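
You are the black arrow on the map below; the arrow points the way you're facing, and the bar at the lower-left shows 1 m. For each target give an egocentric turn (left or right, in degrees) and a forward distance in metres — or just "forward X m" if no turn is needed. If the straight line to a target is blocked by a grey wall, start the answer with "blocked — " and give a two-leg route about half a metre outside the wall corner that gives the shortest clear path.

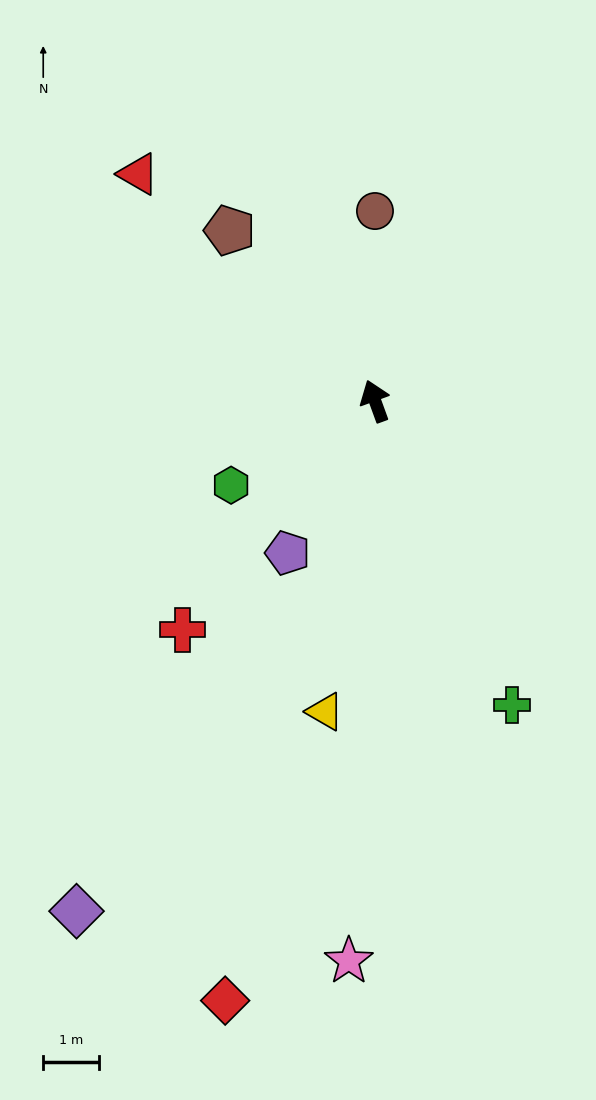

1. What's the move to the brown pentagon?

turn left 20°, forward 4.1 m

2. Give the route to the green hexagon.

turn left 100°, forward 3.0 m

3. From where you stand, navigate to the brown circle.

turn right 20°, forward 3.4 m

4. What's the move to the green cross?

turn right 176°, forward 6.0 m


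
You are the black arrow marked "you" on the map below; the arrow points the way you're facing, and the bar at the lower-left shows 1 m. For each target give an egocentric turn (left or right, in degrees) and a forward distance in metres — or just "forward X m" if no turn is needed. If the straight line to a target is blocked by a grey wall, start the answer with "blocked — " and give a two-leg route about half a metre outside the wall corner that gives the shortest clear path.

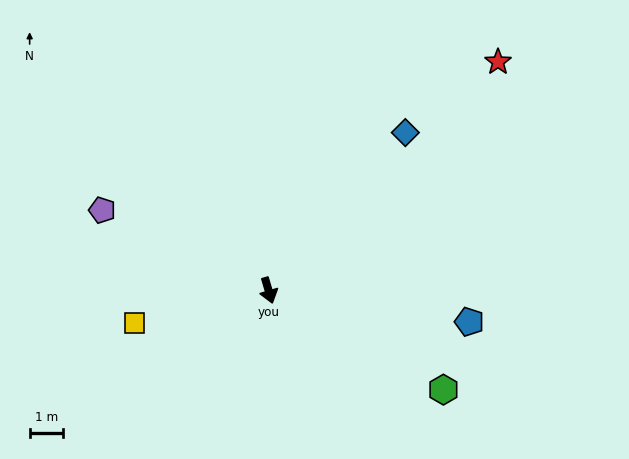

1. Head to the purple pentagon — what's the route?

turn right 132°, forward 5.5 m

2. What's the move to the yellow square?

turn right 93°, forward 4.1 m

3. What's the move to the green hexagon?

turn left 44°, forward 6.0 m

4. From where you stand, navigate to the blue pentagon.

turn left 65°, forward 6.1 m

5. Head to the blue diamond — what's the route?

turn left 123°, forward 6.3 m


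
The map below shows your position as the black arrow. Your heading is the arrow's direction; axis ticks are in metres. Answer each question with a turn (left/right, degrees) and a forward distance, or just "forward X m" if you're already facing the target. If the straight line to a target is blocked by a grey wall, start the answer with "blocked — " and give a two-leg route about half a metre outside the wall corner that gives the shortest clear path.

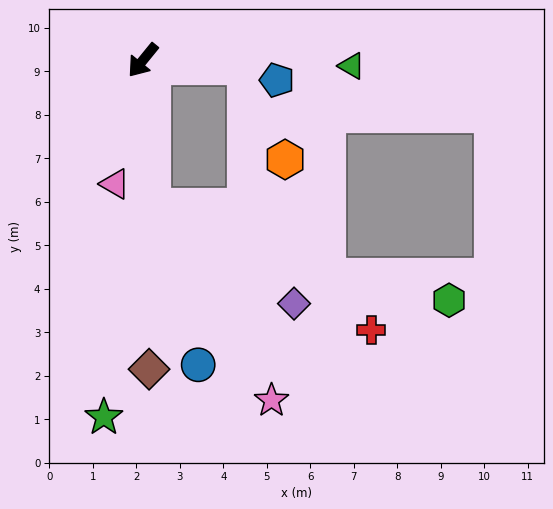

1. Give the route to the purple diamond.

blocked — turn left 43°, forward 3.4 m, then turn left 52°, forward 3.9 m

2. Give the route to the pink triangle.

turn left 26°, forward 2.9 m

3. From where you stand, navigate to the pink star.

blocked — turn left 43°, forward 3.4 m, then turn left 28°, forward 5.2 m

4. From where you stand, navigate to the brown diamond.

turn left 40°, forward 7.1 m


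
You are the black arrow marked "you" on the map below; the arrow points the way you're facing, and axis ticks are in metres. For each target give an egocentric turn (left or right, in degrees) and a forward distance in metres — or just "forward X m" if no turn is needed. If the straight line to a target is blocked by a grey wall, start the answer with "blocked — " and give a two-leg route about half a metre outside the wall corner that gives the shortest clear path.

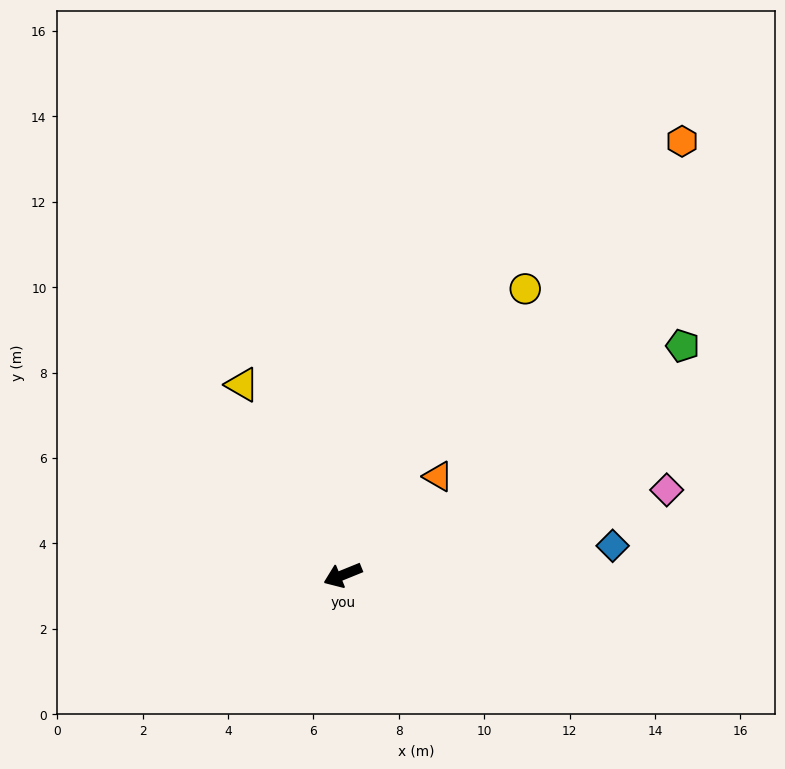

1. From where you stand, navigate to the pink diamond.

turn left 173°, forward 7.8 m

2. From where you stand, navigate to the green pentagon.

turn right 168°, forward 9.6 m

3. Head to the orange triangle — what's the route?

turn right 156°, forward 3.2 m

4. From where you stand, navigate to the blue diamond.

turn left 164°, forward 6.4 m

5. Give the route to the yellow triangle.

turn right 84°, forward 5.0 m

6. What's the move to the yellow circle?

turn right 145°, forward 7.9 m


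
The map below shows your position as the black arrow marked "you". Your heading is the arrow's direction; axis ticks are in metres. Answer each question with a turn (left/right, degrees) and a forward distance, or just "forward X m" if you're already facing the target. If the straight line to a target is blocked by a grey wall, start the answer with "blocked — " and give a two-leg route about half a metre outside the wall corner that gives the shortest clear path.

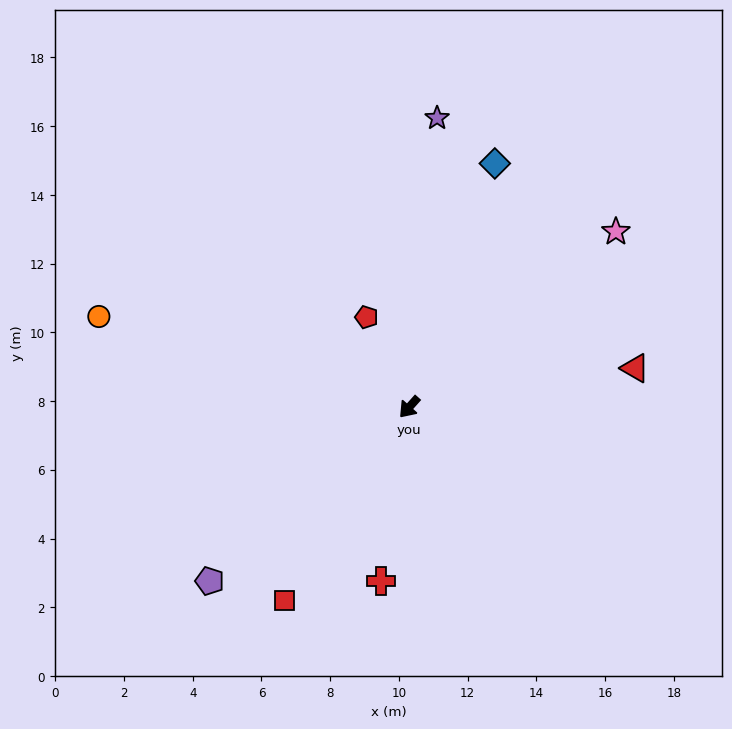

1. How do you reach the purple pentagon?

turn right 7°, forward 7.7 m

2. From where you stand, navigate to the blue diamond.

turn right 158°, forward 7.5 m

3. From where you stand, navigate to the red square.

turn left 9°, forward 6.7 m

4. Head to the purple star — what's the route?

turn right 144°, forward 8.4 m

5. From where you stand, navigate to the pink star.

turn left 172°, forward 7.9 m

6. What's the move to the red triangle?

turn left 142°, forward 6.7 m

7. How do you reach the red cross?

turn left 33°, forward 5.1 m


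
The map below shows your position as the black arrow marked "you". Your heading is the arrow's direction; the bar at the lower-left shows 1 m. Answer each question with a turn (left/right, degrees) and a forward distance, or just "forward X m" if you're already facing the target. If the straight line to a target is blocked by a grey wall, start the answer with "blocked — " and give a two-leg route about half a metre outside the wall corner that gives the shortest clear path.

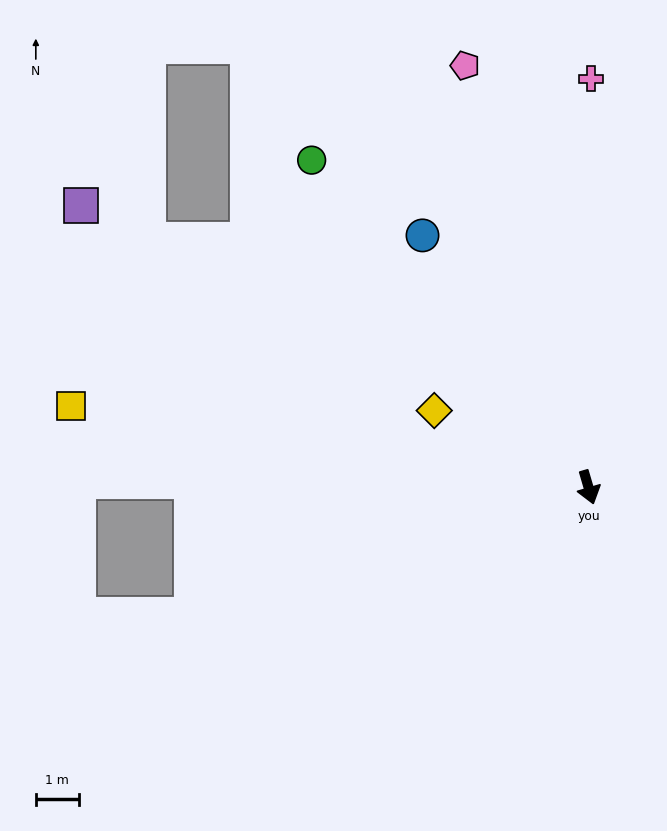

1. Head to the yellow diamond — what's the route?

turn right 133°, forward 4.0 m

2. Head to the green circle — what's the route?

turn right 156°, forward 9.9 m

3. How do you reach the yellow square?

turn right 115°, forward 12.2 m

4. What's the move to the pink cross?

turn left 163°, forward 9.5 m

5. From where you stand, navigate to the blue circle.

turn right 163°, forward 7.0 m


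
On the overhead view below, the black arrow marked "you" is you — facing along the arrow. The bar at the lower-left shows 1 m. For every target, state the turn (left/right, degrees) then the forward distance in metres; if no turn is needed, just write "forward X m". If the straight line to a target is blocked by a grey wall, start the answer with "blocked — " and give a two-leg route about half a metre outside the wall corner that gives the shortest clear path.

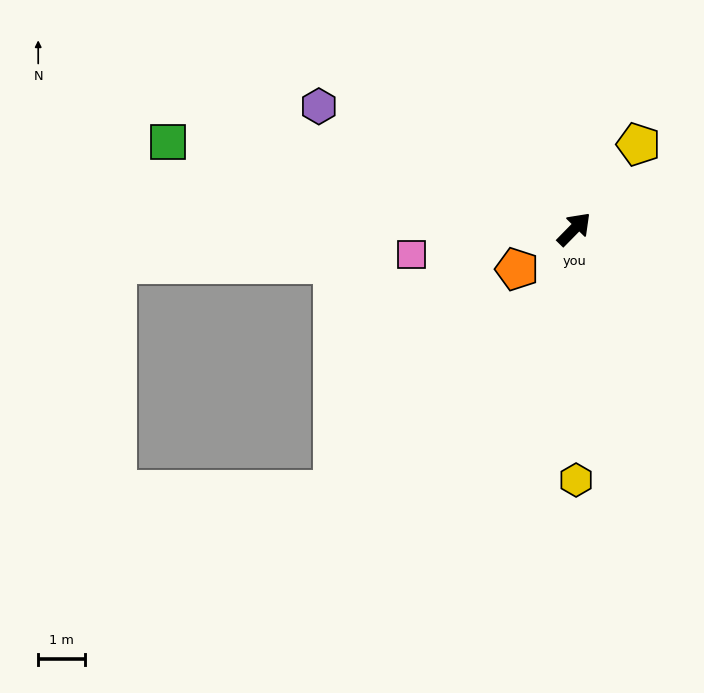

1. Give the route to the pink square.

turn left 144°, forward 3.5 m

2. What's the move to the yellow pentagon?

turn left 7°, forward 2.3 m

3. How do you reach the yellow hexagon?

turn right 135°, forward 5.4 m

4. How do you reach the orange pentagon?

turn left 170°, forward 1.5 m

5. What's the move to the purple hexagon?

turn left 109°, forward 6.1 m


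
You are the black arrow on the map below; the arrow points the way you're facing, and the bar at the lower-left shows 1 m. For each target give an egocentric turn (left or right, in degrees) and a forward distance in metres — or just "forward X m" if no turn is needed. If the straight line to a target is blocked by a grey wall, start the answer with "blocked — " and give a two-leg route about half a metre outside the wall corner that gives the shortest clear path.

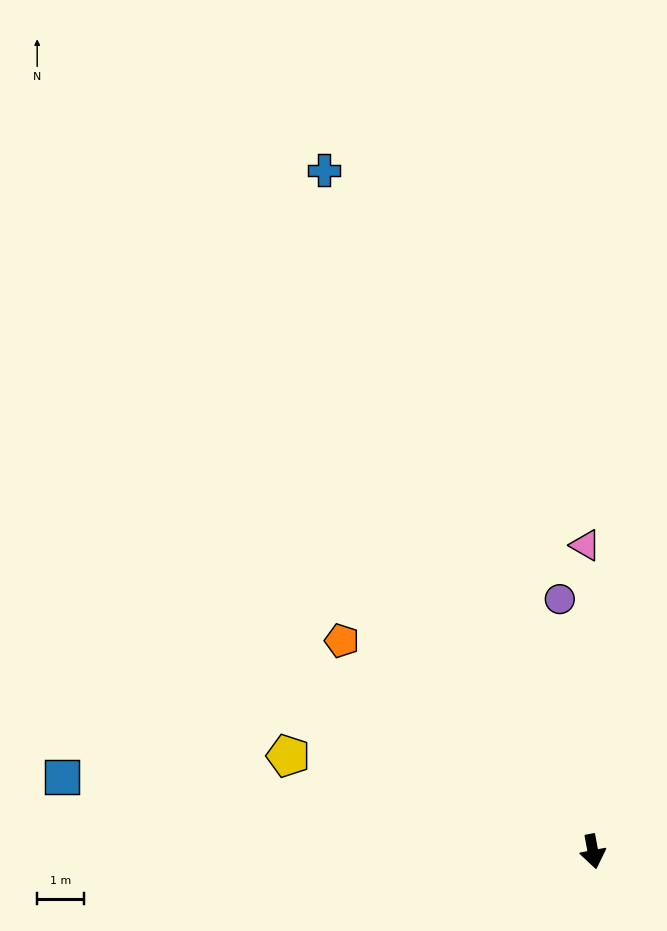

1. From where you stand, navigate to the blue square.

turn right 109°, forward 11.3 m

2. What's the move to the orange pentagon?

turn right 141°, forward 6.9 m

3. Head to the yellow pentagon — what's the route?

turn right 118°, forward 6.8 m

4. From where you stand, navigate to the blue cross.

turn right 169°, forward 15.5 m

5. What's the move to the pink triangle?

turn left 171°, forward 6.5 m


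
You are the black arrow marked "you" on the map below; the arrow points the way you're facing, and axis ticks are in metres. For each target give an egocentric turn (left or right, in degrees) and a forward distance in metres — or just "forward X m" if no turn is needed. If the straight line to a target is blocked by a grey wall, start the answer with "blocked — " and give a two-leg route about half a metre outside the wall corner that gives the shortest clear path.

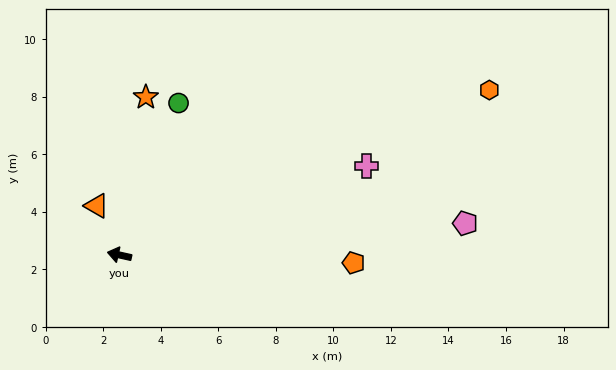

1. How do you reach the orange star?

turn right 87°, forward 5.6 m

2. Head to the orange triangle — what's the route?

turn right 53°, forward 1.9 m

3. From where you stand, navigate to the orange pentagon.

turn right 169°, forward 8.1 m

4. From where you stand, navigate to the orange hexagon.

turn right 143°, forward 14.1 m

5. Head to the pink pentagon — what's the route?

turn right 162°, forward 12.1 m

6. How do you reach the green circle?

turn right 99°, forward 5.7 m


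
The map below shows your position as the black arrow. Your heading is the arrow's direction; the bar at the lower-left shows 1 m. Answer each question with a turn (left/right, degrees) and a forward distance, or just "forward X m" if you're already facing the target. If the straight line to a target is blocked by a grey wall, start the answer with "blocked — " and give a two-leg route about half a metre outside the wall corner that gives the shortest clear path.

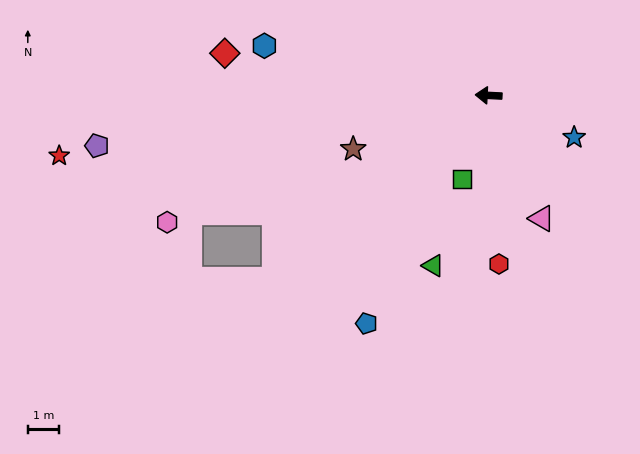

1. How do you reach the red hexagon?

turn left 96°, forward 5.4 m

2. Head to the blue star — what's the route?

turn left 157°, forward 3.0 m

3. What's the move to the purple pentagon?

turn left 10°, forward 12.6 m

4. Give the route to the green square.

turn left 75°, forward 2.8 m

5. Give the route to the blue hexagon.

turn right 10°, forward 7.3 m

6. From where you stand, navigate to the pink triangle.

turn left 116°, forward 4.3 m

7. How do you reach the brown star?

turn left 24°, forward 4.6 m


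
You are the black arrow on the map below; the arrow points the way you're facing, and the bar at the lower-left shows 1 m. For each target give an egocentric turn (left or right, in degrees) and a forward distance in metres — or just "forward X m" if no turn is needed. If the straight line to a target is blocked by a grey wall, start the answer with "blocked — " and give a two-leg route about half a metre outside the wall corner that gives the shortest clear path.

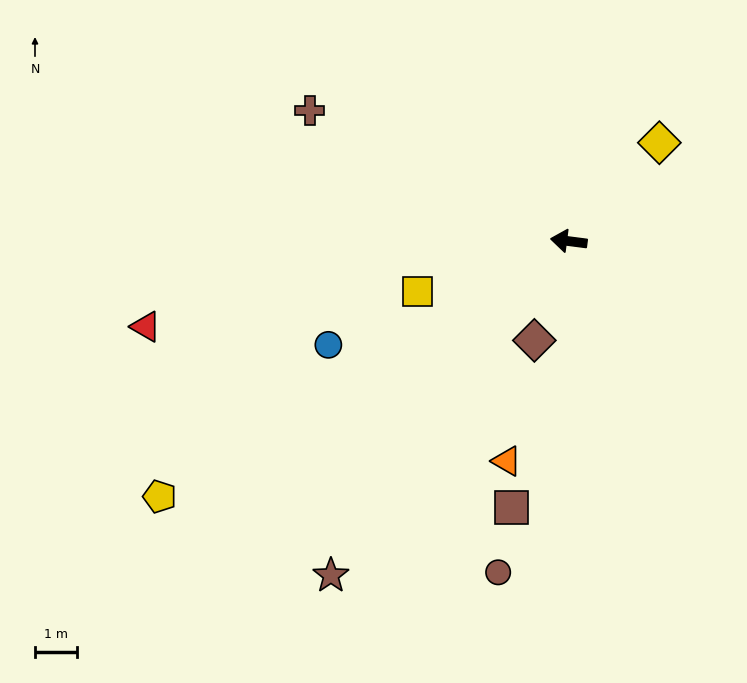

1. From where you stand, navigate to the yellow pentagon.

turn left 39°, forward 11.6 m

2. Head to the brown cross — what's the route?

turn right 19°, forward 7.0 m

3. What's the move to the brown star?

turn left 62°, forward 9.8 m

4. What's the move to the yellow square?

turn left 26°, forward 3.8 m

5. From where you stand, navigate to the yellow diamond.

turn right 125°, forward 3.2 m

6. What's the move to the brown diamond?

turn left 78°, forward 2.5 m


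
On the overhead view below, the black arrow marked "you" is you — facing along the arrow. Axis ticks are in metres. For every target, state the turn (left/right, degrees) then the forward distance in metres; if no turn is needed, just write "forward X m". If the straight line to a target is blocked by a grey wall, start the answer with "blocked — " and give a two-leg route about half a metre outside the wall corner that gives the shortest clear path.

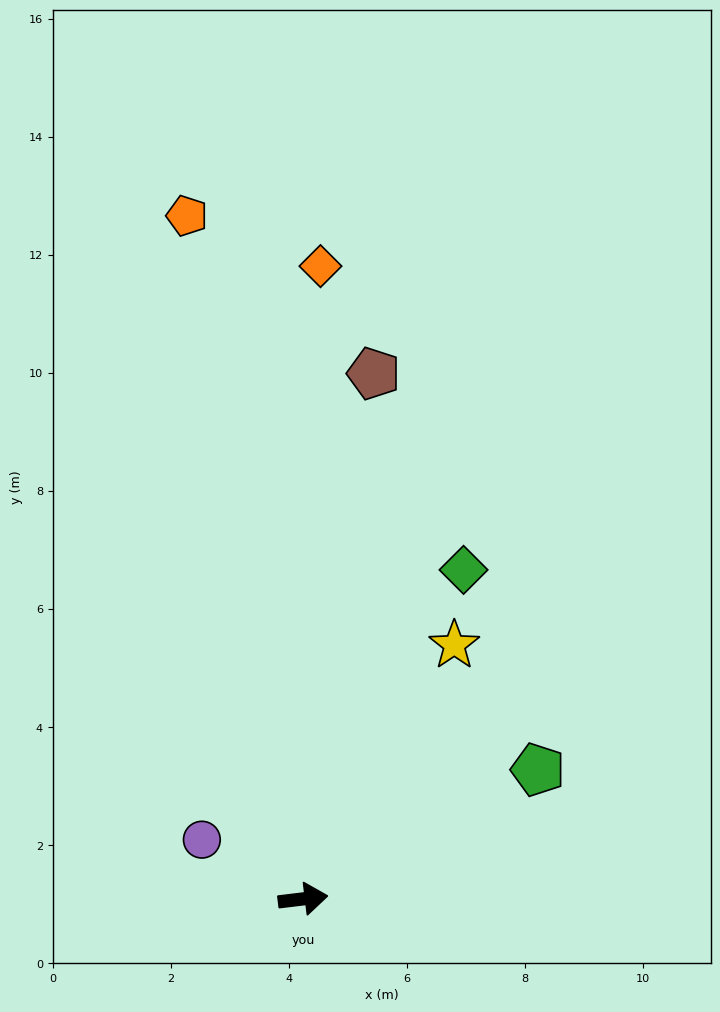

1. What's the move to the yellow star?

turn left 52°, forward 5.0 m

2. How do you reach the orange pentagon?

turn left 93°, forward 11.7 m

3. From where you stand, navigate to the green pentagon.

turn left 22°, forward 4.5 m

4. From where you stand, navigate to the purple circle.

turn left 143°, forward 2.0 m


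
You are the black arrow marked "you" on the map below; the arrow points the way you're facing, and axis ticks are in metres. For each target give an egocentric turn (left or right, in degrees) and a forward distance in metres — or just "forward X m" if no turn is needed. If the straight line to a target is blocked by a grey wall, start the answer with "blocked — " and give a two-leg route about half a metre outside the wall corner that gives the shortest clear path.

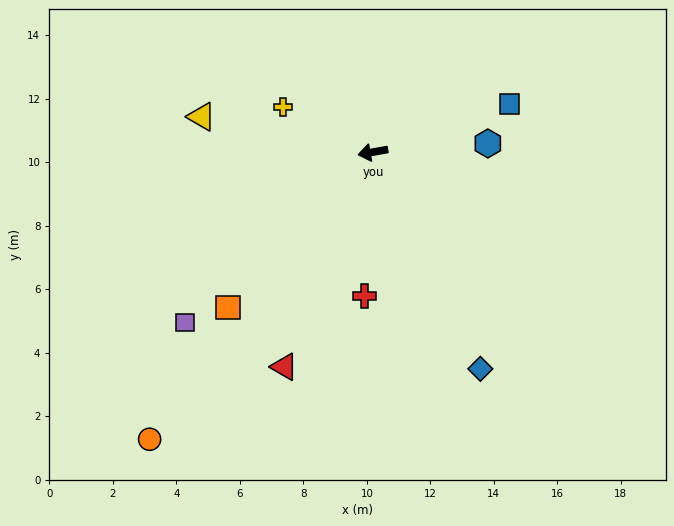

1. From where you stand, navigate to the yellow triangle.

turn right 22°, forward 5.5 m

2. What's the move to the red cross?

turn left 77°, forward 4.5 m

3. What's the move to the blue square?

turn right 171°, forward 4.6 m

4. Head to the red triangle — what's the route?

turn left 58°, forward 7.3 m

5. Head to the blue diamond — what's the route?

turn left 106°, forward 7.6 m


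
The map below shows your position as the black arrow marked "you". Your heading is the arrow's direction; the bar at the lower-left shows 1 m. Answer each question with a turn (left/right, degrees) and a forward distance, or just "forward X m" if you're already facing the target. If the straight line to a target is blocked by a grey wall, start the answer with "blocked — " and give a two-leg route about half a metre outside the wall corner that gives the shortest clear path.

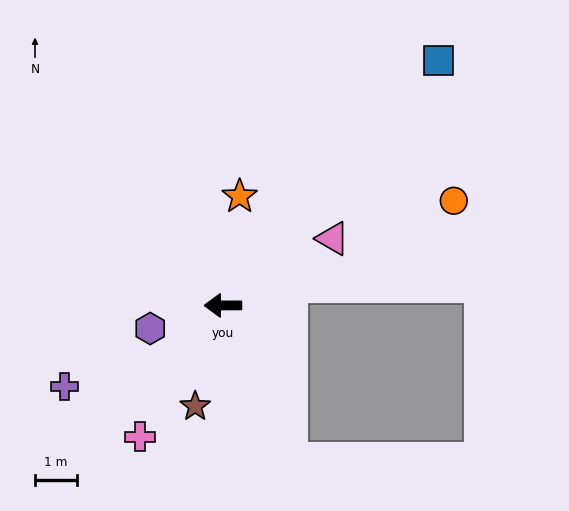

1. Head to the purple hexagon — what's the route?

turn left 18°, forward 1.8 m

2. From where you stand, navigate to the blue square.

turn right 131°, forward 7.7 m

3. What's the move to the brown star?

turn left 75°, forward 2.5 m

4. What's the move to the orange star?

turn right 99°, forward 2.6 m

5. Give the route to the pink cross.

turn left 58°, forward 3.7 m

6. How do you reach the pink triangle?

turn right 149°, forward 3.0 m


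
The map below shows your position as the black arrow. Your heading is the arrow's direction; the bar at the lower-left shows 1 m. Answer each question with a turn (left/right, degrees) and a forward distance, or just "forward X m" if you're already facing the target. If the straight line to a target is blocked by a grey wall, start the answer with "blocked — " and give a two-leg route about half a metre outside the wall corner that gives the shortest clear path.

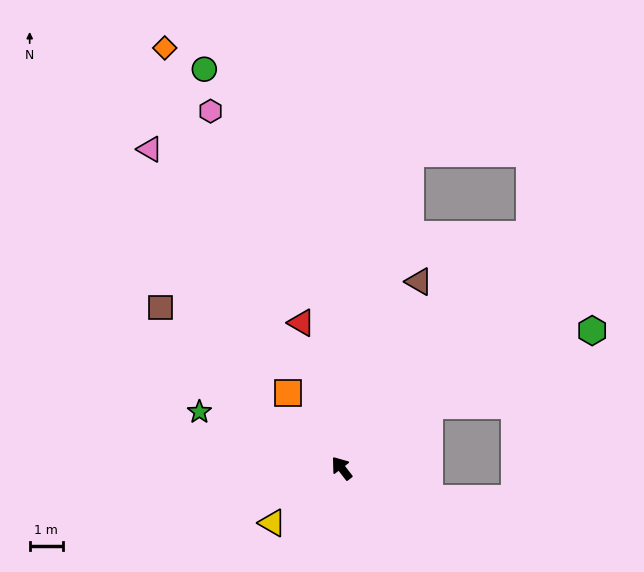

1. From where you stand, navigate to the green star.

turn left 31°, forward 4.6 m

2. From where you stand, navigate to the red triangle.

turn right 22°, forward 4.6 m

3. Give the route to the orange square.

turn right 2°, forward 2.8 m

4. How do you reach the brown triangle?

turn right 60°, forward 6.1 m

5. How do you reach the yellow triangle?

turn left 91°, forward 2.7 m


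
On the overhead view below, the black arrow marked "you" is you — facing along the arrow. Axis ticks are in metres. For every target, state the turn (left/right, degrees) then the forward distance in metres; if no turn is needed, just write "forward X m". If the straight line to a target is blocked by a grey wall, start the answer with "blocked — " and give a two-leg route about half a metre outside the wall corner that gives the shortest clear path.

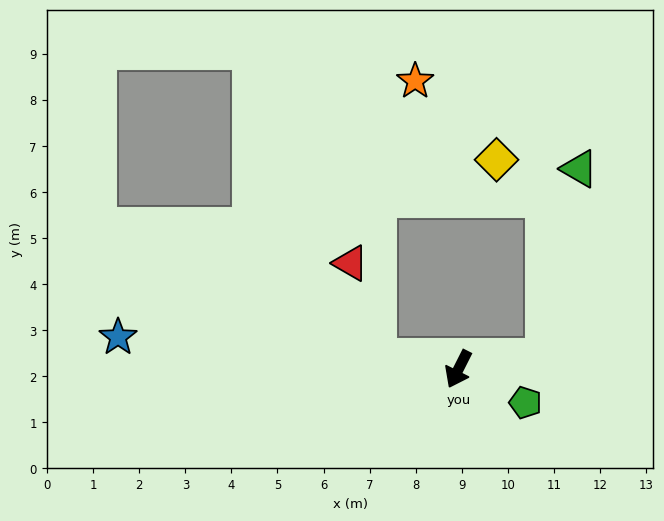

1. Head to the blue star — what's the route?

turn right 69°, forward 7.4 m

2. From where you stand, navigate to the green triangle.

blocked — turn left 124°, forward 1.9 m, then turn left 72°, forward 4.2 m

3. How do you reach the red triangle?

blocked — turn right 71°, forward 1.8 m, then turn right 66°, forward 2.1 m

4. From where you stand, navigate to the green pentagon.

turn left 90°, forward 1.6 m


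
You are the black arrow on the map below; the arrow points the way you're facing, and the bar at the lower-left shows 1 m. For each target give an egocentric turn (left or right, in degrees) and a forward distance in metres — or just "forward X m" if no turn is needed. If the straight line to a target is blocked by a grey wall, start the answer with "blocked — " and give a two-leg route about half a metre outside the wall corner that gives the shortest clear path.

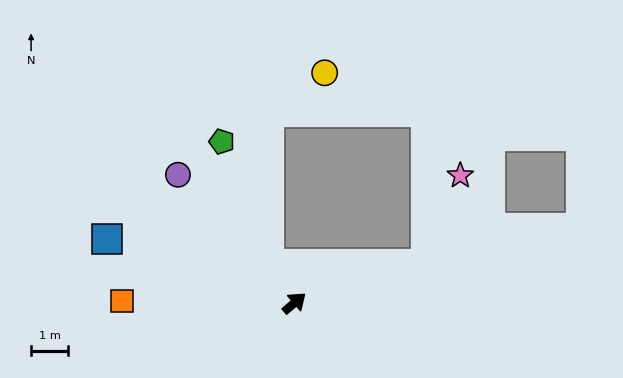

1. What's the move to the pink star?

blocked — turn right 24°, forward 3.7 m, then turn left 53°, forward 2.6 m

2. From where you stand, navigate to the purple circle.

turn left 92°, forward 4.7 m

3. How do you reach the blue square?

turn left 121°, forward 5.4 m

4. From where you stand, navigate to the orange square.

turn left 139°, forward 4.7 m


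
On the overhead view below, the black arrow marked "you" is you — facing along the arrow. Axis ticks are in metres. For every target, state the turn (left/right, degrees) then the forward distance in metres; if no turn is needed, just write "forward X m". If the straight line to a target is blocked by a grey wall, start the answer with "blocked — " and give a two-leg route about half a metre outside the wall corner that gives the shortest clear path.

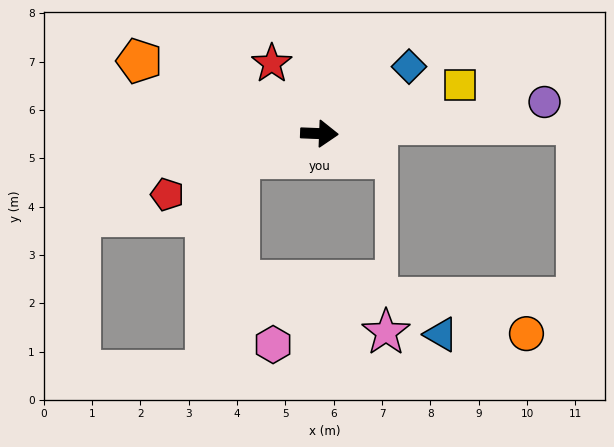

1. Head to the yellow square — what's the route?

turn left 21°, forward 3.1 m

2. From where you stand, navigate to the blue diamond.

turn left 39°, forward 2.3 m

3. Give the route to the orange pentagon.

turn left 160°, forward 4.0 m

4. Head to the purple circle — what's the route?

turn left 10°, forward 4.7 m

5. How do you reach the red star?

turn left 126°, forward 1.8 m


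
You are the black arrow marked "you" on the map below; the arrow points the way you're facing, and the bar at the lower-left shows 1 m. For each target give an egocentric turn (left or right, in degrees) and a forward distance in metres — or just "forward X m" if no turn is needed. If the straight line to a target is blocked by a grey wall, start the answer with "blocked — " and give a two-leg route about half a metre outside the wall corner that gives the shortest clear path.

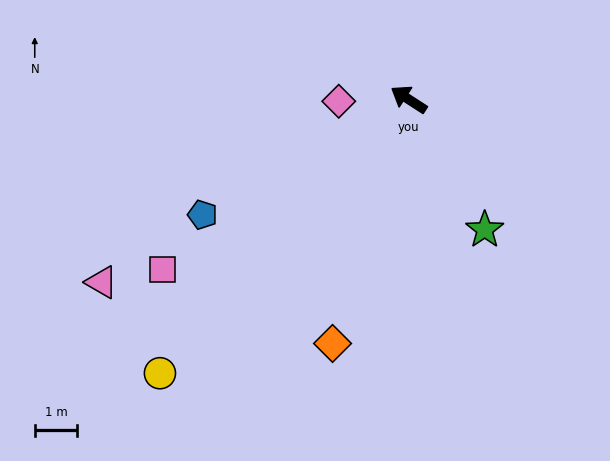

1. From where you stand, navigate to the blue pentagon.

turn left 62°, forward 5.6 m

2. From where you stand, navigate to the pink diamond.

turn left 34°, forward 1.7 m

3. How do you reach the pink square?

turn left 68°, forward 7.1 m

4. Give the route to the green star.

turn left 153°, forward 3.6 m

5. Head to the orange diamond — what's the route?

turn left 106°, forward 6.0 m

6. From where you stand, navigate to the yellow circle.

turn left 81°, forward 8.7 m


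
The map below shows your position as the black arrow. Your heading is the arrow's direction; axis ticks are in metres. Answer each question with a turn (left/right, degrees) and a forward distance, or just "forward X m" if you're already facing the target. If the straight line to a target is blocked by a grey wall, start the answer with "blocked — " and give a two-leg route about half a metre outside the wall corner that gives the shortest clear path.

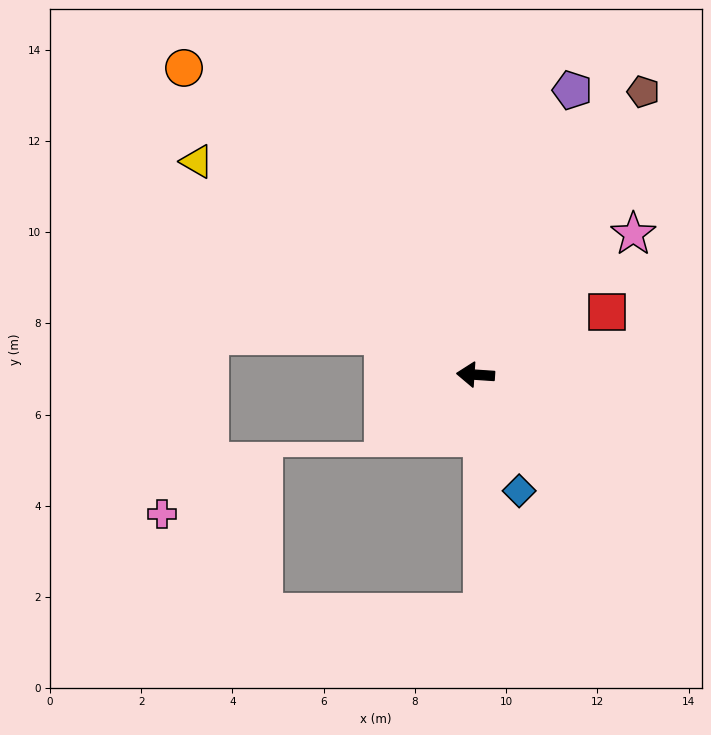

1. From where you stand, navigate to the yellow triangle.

turn right 34°, forward 7.7 m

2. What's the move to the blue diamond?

turn left 114°, forward 2.7 m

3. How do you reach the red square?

turn right 151°, forward 3.2 m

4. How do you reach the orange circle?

turn right 43°, forward 9.3 m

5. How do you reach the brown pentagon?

turn right 117°, forward 7.2 m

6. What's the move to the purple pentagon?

turn right 105°, forward 6.6 m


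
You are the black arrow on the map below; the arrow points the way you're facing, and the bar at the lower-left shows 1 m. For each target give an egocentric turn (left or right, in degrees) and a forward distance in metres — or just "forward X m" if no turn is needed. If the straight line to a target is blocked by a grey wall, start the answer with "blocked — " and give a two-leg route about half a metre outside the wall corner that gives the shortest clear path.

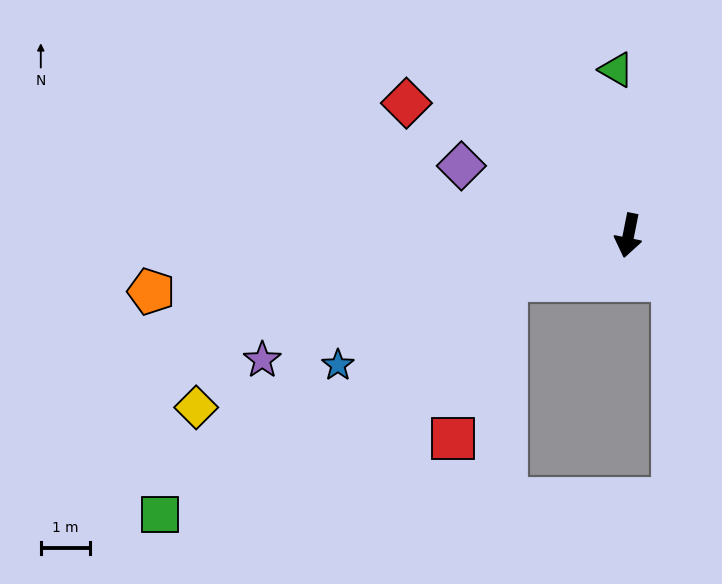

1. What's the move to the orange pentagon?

turn right 72°, forward 9.7 m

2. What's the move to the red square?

blocked — turn right 59°, forward 2.6 m, then turn left 52°, forward 3.4 m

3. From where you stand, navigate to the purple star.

turn right 60°, forward 7.8 m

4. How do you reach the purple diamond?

turn right 101°, forward 3.7 m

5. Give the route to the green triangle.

turn right 165°, forward 3.4 m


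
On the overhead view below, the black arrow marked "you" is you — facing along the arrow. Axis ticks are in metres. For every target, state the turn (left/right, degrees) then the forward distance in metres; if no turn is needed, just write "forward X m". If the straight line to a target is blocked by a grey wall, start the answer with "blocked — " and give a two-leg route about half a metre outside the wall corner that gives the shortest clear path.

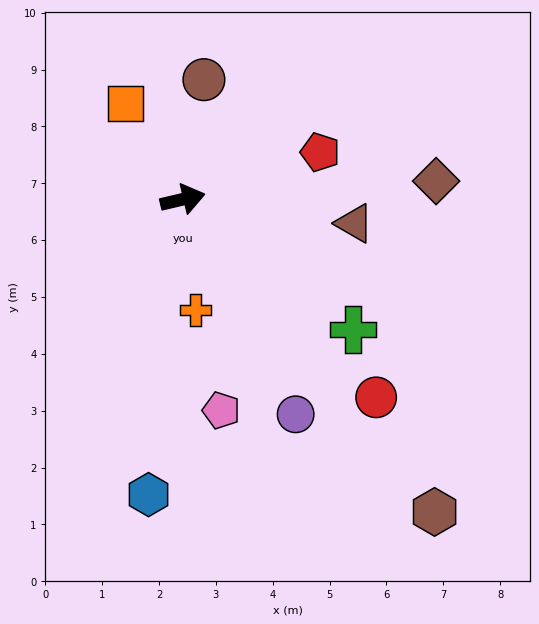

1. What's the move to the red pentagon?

turn left 6°, forward 2.6 m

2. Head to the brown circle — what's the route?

turn left 67°, forward 2.1 m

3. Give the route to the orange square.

turn left 108°, forward 2.0 m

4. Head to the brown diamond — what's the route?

turn right 9°, forward 4.5 m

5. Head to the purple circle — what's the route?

turn right 76°, forward 4.3 m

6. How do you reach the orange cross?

turn right 97°, forward 2.0 m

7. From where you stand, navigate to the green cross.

turn right 51°, forward 3.8 m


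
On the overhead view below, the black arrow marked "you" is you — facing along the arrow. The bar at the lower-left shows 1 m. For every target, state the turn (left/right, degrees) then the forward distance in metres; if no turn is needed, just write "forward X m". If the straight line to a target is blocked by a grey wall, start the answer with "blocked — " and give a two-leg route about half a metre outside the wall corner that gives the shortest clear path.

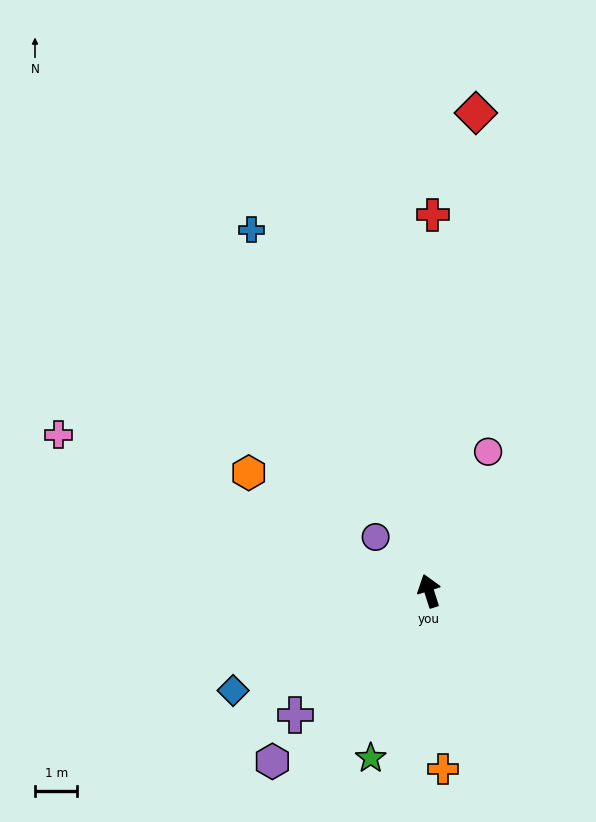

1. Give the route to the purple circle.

turn left 27°, forward 1.8 m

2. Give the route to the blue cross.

turn left 9°, forward 9.5 m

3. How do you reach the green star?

turn left 143°, forward 4.2 m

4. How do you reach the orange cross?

turn left 167°, forward 4.2 m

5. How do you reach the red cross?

turn right 18°, forward 8.9 m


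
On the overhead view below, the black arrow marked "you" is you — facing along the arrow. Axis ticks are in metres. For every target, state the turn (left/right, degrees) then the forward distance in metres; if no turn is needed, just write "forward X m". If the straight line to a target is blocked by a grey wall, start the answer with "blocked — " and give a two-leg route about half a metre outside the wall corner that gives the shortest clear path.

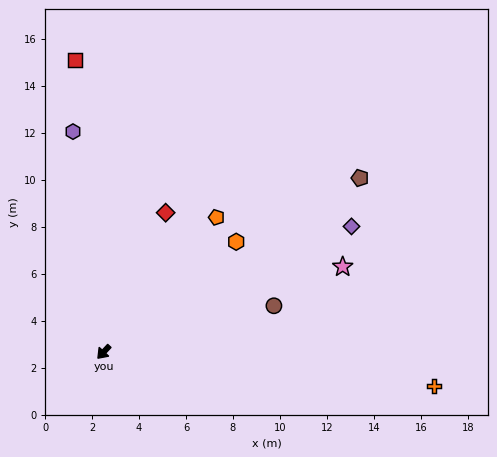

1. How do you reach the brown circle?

turn left 148°, forward 7.5 m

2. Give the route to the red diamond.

turn right 161°, forward 6.5 m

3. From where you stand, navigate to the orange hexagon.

turn left 173°, forward 7.3 m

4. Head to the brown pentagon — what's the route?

turn left 167°, forward 13.2 m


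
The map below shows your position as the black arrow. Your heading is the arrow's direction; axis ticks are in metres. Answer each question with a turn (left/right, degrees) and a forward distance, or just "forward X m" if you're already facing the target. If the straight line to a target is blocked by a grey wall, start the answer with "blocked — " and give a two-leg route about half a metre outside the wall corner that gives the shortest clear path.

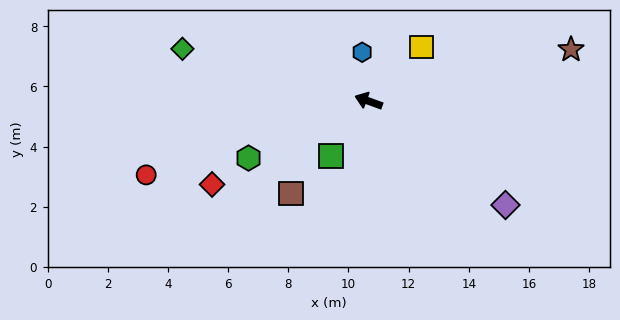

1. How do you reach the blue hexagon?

turn right 63°, forward 1.6 m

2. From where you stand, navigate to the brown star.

turn right 146°, forward 6.9 m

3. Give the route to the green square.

turn left 76°, forward 2.2 m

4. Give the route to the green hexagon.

turn left 45°, forward 4.4 m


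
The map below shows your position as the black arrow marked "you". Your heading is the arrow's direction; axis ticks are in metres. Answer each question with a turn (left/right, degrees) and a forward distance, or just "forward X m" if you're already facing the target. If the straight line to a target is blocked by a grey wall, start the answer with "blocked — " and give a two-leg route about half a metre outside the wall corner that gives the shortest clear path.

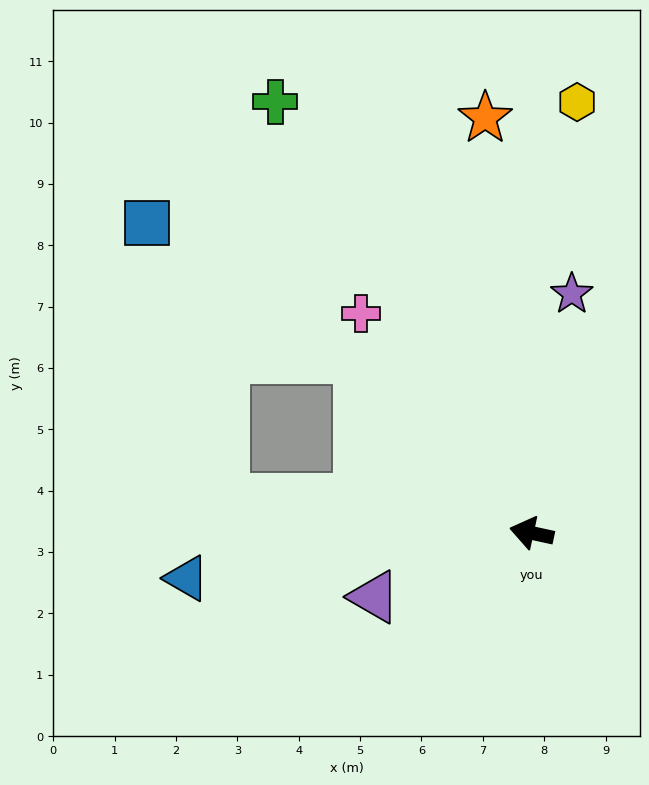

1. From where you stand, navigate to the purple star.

turn right 87°, forward 4.0 m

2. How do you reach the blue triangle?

turn left 20°, forward 5.7 m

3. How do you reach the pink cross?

turn right 40°, forward 4.5 m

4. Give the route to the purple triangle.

turn left 34°, forward 2.8 m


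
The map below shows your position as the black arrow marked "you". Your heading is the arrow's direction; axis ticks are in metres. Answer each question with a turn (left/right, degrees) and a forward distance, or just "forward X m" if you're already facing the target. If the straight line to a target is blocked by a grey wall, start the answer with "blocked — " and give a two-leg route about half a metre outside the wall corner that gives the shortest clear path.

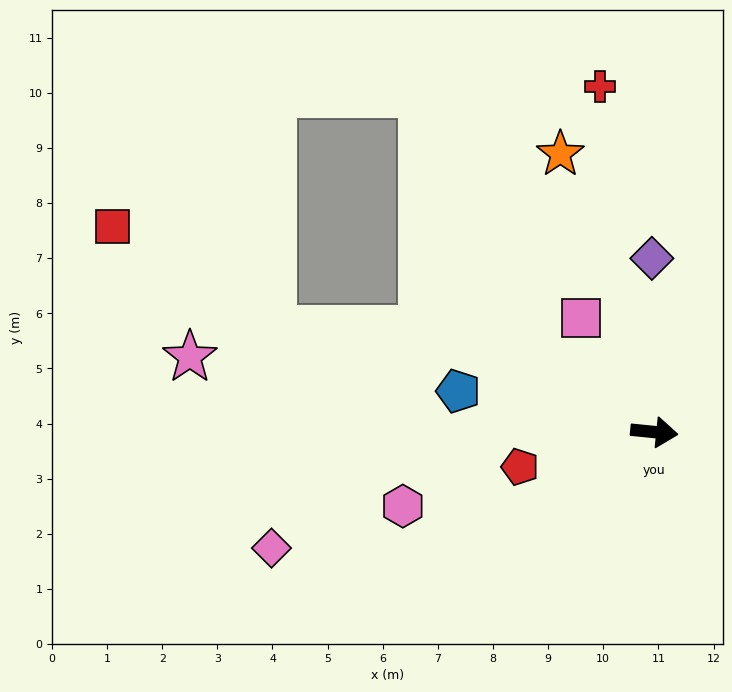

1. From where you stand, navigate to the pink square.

turn left 128°, forward 2.5 m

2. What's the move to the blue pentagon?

turn left 174°, forward 3.6 m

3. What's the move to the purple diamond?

turn left 96°, forward 3.1 m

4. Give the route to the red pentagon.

turn right 160°, forward 2.5 m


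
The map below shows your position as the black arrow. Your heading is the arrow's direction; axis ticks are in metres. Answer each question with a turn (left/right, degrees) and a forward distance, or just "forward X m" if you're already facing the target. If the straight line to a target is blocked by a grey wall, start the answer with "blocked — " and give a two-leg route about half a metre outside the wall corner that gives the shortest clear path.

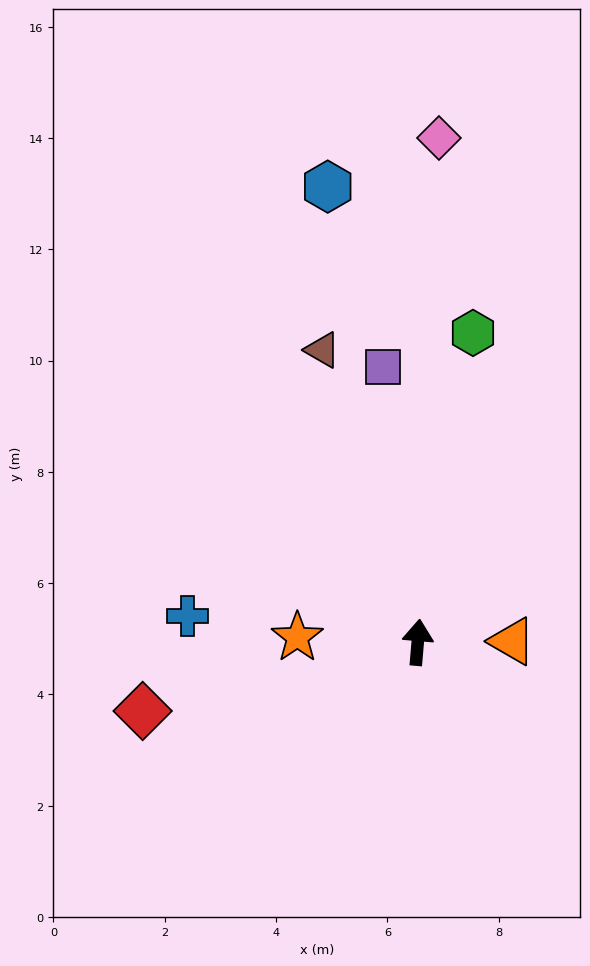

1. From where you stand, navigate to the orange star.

turn left 92°, forward 2.2 m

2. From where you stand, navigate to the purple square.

turn left 12°, forward 5.0 m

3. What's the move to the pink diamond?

turn left 2°, forward 9.1 m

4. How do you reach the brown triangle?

turn left 23°, forward 5.5 m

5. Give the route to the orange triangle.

turn right 85°, forward 1.7 m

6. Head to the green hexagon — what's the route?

turn right 5°, forward 5.6 m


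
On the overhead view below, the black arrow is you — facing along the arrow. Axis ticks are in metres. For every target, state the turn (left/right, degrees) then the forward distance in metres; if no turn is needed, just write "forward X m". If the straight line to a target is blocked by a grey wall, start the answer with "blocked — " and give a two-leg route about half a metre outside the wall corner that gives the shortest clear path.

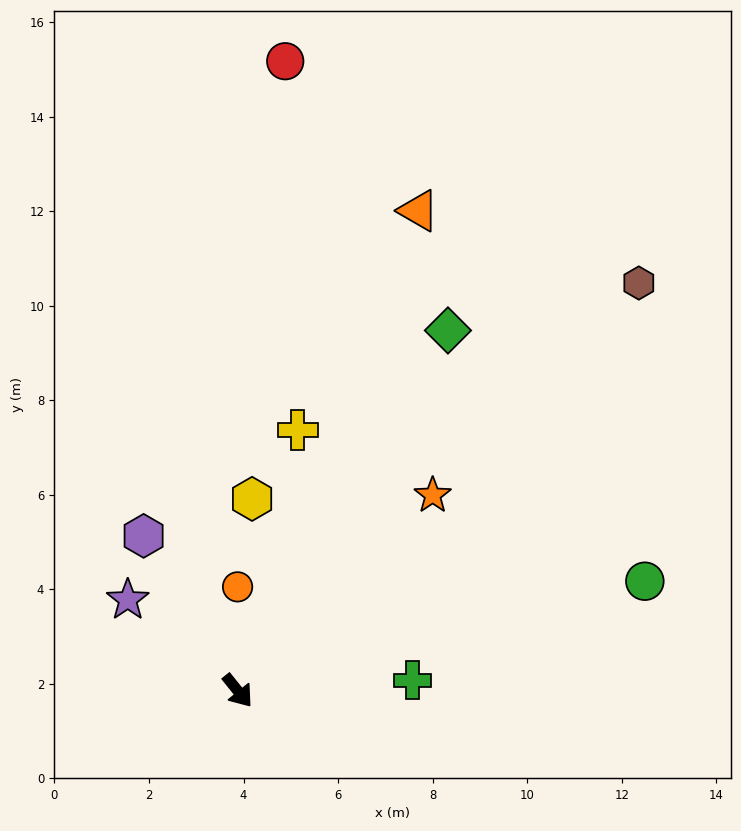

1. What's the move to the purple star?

turn right 168°, forward 3.0 m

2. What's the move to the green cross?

turn left 55°, forward 3.7 m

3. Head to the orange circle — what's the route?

turn left 141°, forward 2.2 m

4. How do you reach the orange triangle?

turn left 121°, forward 10.9 m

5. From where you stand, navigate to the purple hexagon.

turn left 172°, forward 3.8 m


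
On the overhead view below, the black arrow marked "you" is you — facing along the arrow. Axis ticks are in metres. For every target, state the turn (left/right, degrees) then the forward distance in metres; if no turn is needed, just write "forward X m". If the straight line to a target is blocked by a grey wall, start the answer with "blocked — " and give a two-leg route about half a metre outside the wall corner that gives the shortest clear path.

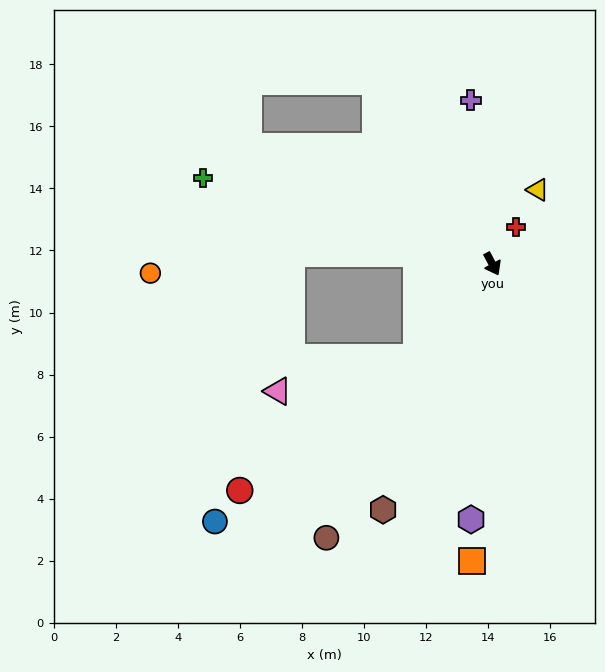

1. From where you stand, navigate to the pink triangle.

blocked — turn right 67°, forward 3.9 m, then turn right 37°, forward 4.6 m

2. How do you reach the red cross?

turn left 120°, forward 1.4 m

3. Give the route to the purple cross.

turn left 159°, forward 5.3 m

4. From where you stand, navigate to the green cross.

turn right 135°, forward 9.7 m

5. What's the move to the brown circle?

turn right 59°, forward 10.3 m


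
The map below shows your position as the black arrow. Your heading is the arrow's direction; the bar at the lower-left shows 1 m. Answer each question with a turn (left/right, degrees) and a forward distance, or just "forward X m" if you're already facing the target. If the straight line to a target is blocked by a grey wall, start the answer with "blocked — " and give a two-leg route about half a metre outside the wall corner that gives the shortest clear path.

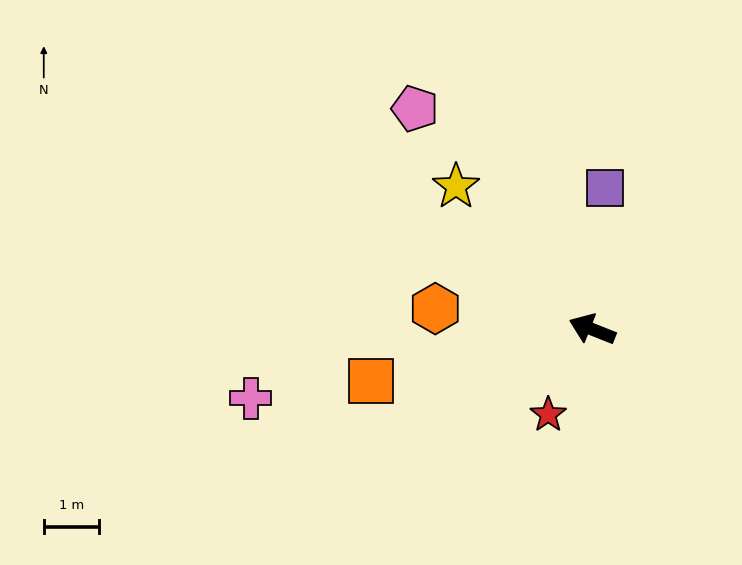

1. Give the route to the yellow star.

turn right 25°, forward 3.5 m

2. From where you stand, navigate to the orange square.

turn left 35°, forward 4.1 m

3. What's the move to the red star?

turn left 84°, forward 1.7 m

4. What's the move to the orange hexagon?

turn left 14°, forward 2.8 m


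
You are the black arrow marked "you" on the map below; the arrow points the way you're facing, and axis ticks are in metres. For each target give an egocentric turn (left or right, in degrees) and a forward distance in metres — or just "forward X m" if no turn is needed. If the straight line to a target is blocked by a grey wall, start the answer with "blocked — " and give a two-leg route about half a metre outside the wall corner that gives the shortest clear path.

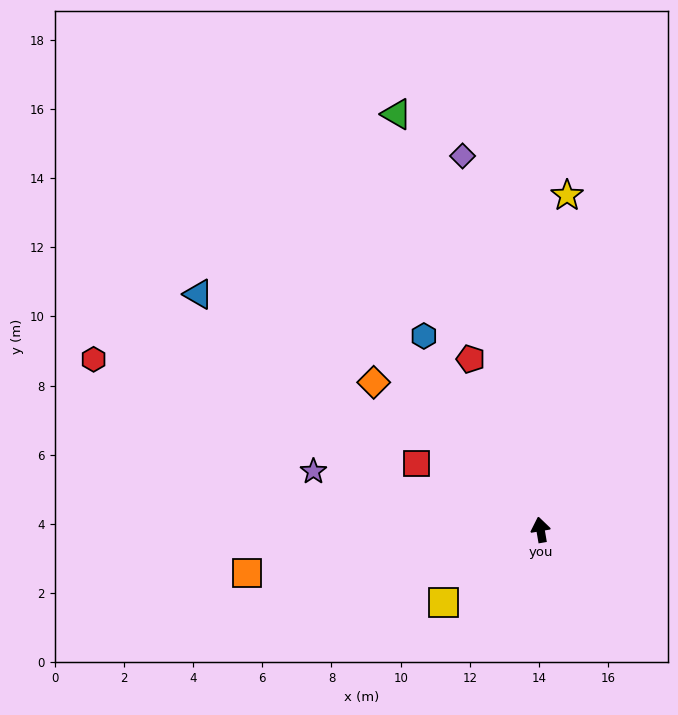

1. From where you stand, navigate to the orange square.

turn left 89°, forward 8.6 m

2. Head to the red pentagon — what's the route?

turn left 13°, forward 5.3 m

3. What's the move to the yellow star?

turn right 14°, forward 9.7 m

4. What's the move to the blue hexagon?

turn left 21°, forward 6.5 m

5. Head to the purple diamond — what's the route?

turn left 2°, forward 11.0 m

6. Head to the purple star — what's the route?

turn left 66°, forward 6.8 m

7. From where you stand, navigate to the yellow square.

turn left 117°, forward 3.5 m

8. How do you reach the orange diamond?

turn left 39°, forward 6.4 m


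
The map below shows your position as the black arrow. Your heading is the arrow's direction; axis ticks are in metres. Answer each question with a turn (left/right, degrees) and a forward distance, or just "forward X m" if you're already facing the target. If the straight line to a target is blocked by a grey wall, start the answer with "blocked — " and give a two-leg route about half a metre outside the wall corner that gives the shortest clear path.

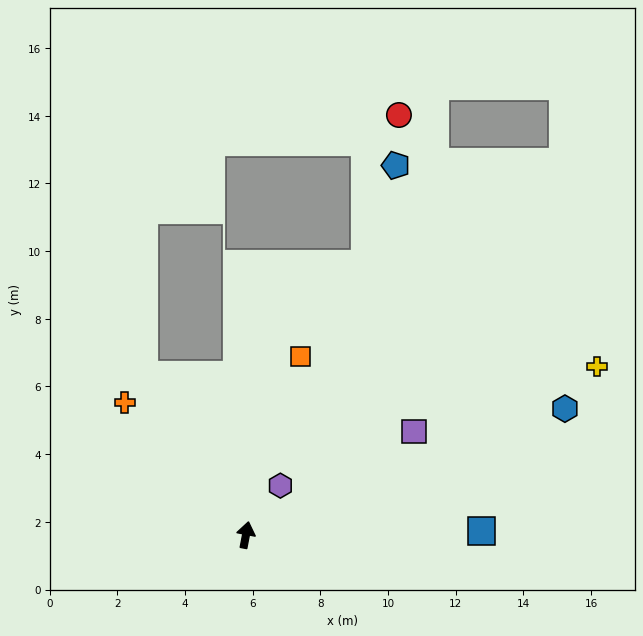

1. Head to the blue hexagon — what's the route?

turn right 58°, forward 10.1 m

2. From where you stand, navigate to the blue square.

turn right 78°, forward 7.0 m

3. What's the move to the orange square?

turn right 6°, forward 5.5 m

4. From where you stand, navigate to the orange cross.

turn left 53°, forward 5.3 m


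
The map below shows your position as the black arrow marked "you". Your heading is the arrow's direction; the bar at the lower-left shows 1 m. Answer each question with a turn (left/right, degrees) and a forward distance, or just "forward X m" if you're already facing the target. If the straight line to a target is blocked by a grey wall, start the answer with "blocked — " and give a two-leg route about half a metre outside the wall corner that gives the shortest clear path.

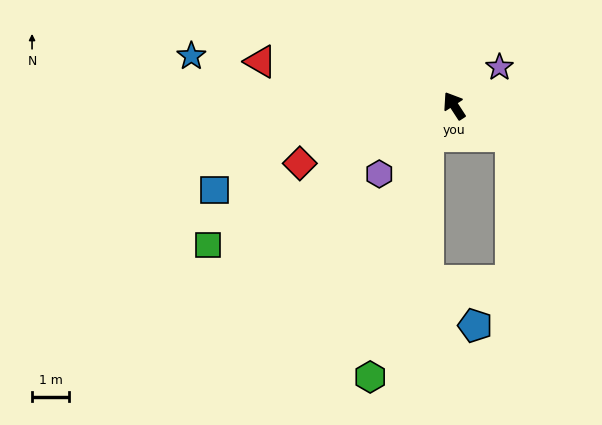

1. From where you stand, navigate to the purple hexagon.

turn left 99°, forward 2.7 m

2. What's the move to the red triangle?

turn left 44°, forward 5.4 m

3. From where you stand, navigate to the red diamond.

turn left 78°, forward 4.5 m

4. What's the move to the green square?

turn left 87°, forward 7.6 m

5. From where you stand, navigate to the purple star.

turn right 83°, forward 1.6 m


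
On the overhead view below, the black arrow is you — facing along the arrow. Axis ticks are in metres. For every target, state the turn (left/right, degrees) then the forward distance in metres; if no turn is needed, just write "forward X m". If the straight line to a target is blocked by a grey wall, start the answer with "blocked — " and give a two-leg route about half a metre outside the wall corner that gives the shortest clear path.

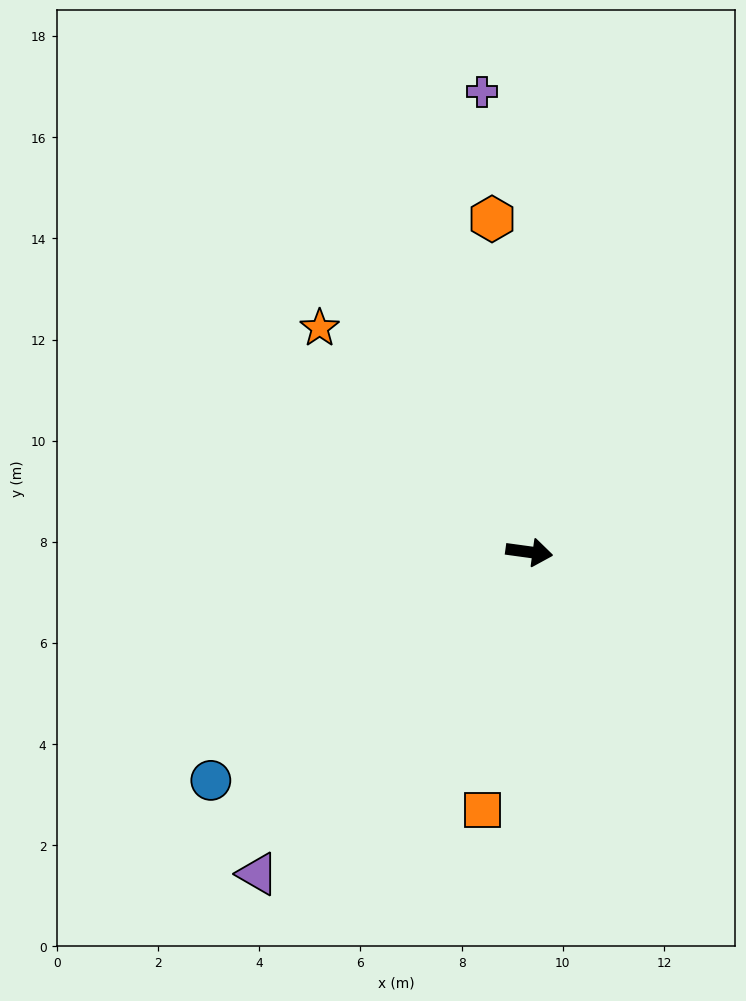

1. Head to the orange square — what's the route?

turn right 93°, forward 5.2 m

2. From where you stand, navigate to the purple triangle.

turn right 122°, forward 8.3 m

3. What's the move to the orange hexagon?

turn left 104°, forward 6.6 m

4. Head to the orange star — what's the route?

turn left 141°, forward 6.1 m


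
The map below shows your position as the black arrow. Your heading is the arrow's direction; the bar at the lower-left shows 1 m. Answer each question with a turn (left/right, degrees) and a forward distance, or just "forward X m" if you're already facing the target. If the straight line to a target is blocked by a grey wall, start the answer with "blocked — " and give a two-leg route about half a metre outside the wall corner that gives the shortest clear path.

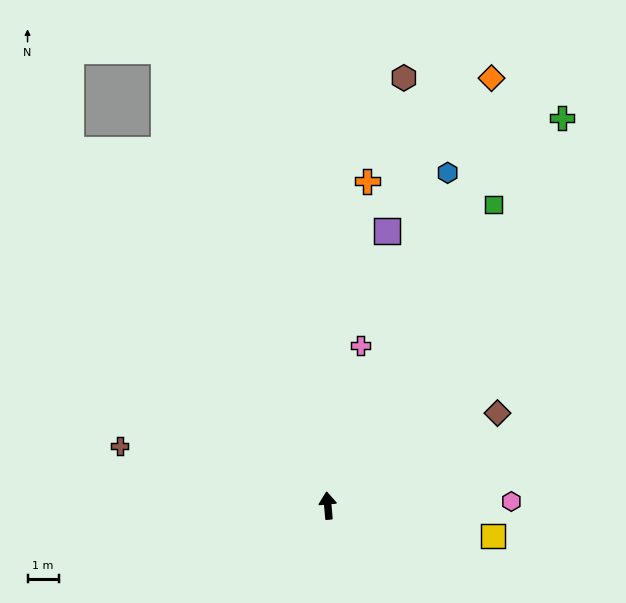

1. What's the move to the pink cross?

turn right 17°, forward 5.2 m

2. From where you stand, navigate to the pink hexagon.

turn right 94°, forward 5.9 m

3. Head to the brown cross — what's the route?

turn left 69°, forward 6.9 m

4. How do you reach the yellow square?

turn right 105°, forward 5.4 m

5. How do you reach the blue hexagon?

turn right 25°, forward 11.4 m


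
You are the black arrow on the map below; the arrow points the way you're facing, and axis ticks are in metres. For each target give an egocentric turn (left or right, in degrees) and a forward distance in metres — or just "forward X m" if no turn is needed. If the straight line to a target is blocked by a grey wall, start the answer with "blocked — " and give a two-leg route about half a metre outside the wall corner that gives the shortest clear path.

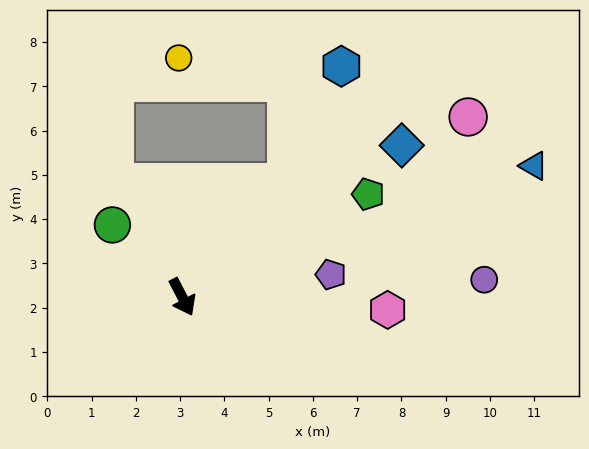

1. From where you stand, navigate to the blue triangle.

turn left 83°, forward 8.5 m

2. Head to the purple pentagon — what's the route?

turn left 71°, forward 3.4 m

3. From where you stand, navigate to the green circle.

turn right 163°, forward 2.3 m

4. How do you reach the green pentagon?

turn left 91°, forward 4.8 m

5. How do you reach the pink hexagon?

turn left 59°, forward 4.6 m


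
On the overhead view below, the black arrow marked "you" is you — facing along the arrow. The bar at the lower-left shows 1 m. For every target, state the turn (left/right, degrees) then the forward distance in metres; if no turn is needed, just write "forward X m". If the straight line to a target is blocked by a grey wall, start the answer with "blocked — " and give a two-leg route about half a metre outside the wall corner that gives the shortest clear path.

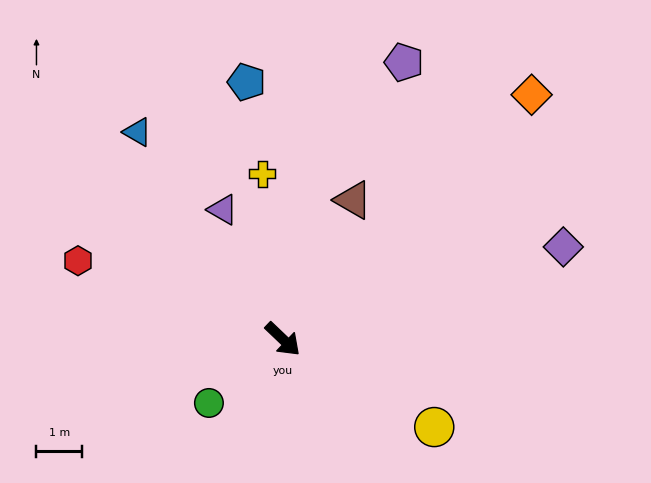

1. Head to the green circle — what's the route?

turn right 96°, forward 2.1 m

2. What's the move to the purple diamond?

turn left 62°, forward 6.4 m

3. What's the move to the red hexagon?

turn right 157°, forward 4.8 m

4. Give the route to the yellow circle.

turn left 13°, forward 3.8 m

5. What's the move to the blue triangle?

turn left 169°, forward 5.5 m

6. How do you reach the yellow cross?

turn left 141°, forward 3.6 m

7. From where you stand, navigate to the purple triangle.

turn left 158°, forward 3.1 m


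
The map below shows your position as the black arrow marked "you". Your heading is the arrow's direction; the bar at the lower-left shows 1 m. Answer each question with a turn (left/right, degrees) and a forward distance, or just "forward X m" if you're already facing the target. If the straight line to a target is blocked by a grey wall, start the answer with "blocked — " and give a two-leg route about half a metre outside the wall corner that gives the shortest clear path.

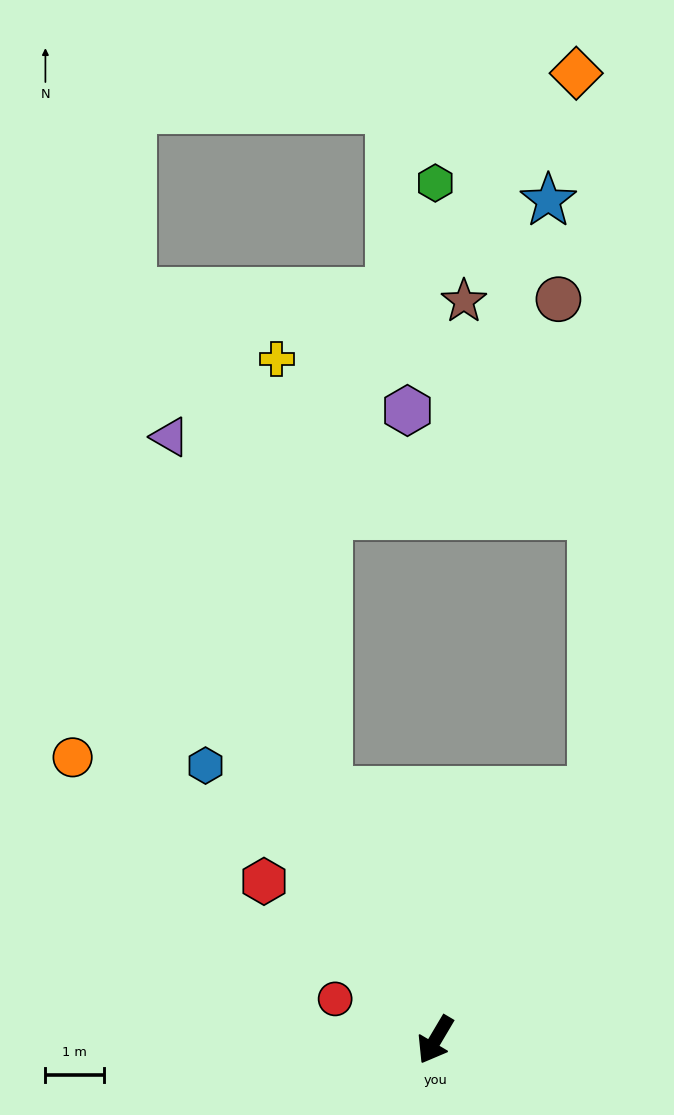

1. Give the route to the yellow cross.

blocked — turn right 126°, forward 4.6 m, then turn right 17°, forward 7.5 m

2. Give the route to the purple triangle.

turn right 126°, forward 11.3 m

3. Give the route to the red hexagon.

turn right 102°, forward 4.0 m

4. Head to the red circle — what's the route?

turn right 82°, forward 1.9 m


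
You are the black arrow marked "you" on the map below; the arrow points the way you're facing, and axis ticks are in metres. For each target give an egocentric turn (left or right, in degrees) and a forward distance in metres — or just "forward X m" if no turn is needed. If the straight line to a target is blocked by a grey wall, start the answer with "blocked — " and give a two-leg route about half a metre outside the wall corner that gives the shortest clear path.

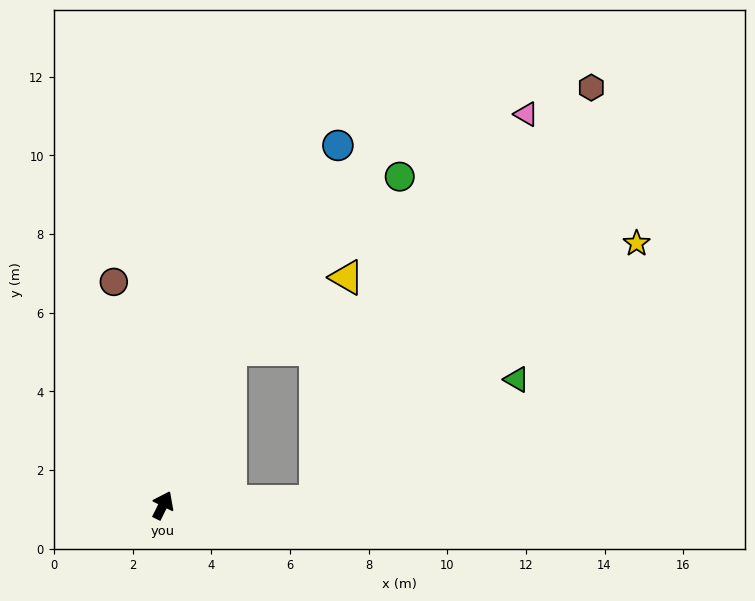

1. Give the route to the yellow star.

blocked — turn right 62°, forward 3.9 m, then turn left 37°, forward 10.5 m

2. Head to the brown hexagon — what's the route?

blocked — turn right 62°, forward 3.9 m, then turn left 55°, forward 12.6 m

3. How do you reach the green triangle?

blocked — turn right 62°, forward 3.9 m, then turn left 30°, forward 6.0 m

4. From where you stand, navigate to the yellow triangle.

blocked — turn left 3°, forward 4.3 m, then turn right 35°, forward 3.5 m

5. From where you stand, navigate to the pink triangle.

blocked — turn right 62°, forward 3.9 m, then turn left 60°, forward 11.2 m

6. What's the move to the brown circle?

turn left 39°, forward 5.8 m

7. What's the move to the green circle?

blocked — turn left 3°, forward 4.3 m, then turn right 21°, forward 6.1 m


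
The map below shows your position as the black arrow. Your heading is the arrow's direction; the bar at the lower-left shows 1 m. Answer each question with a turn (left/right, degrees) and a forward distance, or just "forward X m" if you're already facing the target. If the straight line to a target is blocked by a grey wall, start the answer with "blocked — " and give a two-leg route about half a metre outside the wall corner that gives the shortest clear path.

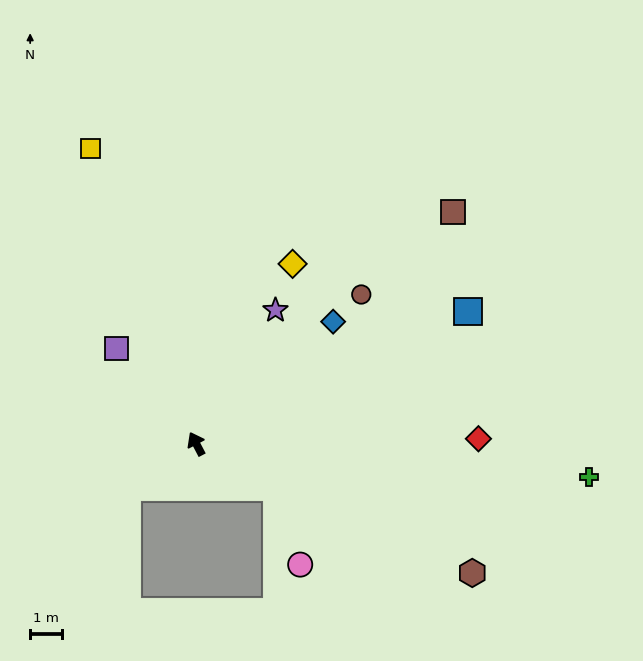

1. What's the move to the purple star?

turn right 58°, forward 4.8 m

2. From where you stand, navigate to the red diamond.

turn right 117°, forward 8.7 m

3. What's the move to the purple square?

turn left 12°, forward 3.8 m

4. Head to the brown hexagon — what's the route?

turn right 143°, forward 9.4 m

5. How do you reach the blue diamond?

turn right 76°, forward 5.7 m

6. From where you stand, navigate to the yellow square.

turn right 8°, forward 9.7 m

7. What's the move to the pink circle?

blocked — turn right 146°, forward 2.8 m, then turn right 45°, forward 2.5 m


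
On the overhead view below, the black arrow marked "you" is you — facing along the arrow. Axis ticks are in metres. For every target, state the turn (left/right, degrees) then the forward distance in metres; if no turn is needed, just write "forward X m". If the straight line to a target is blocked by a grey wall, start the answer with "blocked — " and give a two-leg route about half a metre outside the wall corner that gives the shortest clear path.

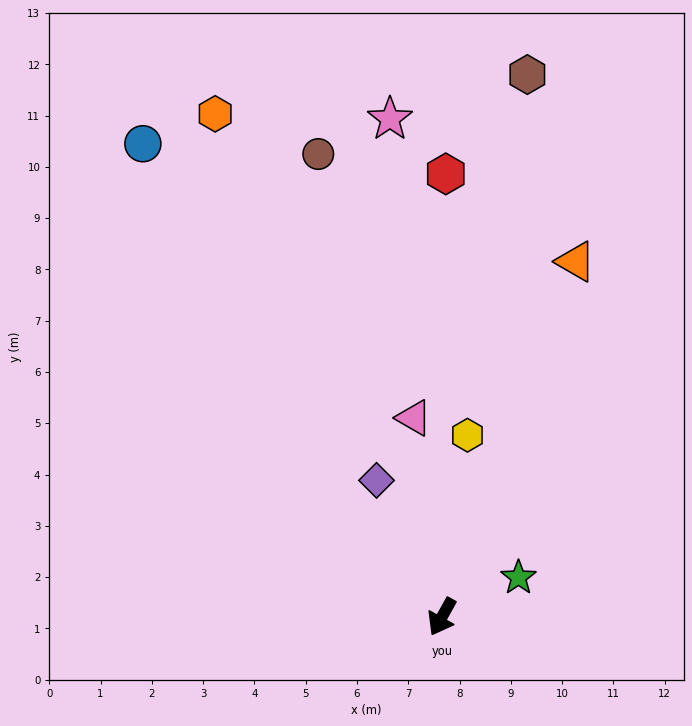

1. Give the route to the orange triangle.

turn right 172°, forward 7.4 m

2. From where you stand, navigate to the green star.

turn left 146°, forward 1.7 m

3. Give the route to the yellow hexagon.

turn right 159°, forward 3.6 m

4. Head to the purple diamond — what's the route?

turn right 125°, forward 3.0 m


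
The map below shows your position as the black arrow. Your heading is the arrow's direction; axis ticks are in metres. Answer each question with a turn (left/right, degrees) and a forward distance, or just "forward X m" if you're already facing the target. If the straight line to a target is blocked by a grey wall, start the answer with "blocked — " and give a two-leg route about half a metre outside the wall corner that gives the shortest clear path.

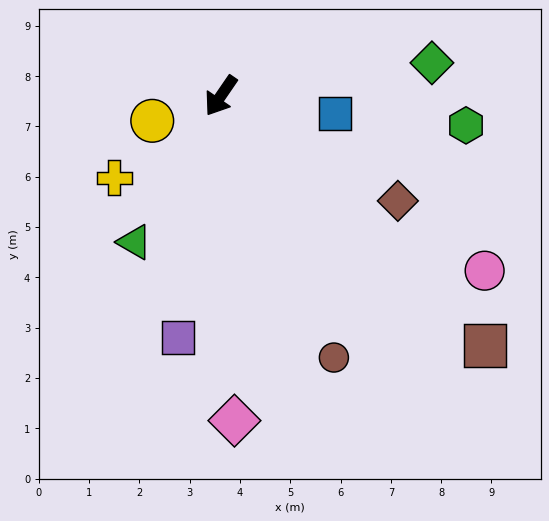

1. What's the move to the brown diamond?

turn left 94°, forward 4.1 m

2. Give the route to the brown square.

turn left 81°, forward 7.2 m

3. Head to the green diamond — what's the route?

turn left 133°, forward 4.2 m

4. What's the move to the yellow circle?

turn right 36°, forward 1.5 m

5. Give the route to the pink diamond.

turn left 37°, forward 6.5 m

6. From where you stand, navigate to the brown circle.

turn left 58°, forward 5.7 m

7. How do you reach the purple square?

turn left 24°, forward 4.9 m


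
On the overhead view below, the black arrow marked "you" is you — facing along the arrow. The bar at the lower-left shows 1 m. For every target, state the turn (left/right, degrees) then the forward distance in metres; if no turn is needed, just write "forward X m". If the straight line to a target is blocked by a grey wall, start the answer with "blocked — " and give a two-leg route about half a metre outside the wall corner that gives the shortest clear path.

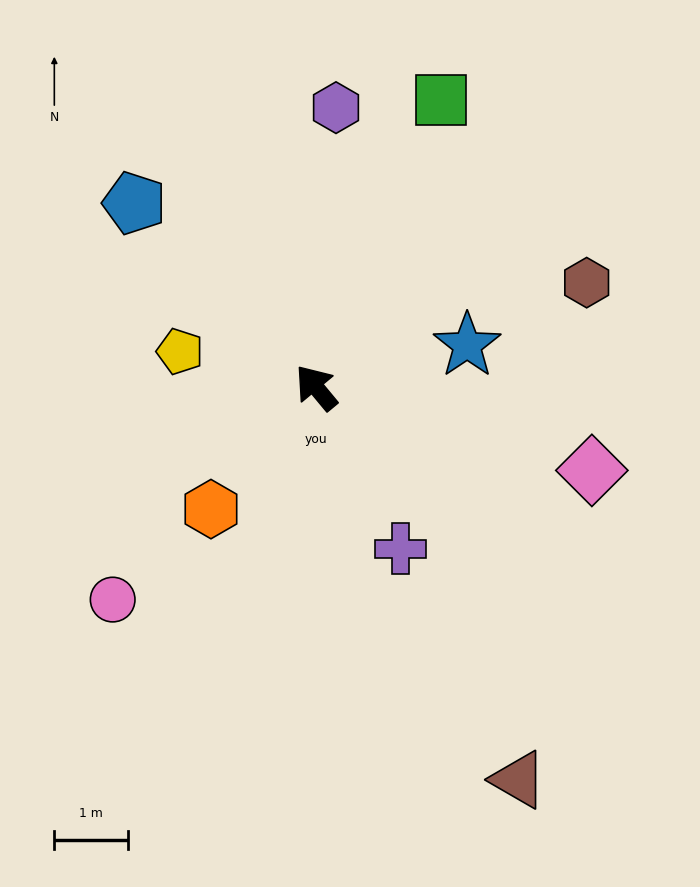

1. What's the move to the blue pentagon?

turn left 5°, forward 3.5 m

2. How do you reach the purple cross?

turn left 168°, forward 2.5 m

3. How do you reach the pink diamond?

turn right 146°, forward 3.9 m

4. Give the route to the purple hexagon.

turn right 44°, forward 3.8 m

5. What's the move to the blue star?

turn right 114°, forward 2.1 m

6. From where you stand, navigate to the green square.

turn right 63°, forward 4.2 m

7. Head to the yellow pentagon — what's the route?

turn left 36°, forward 1.9 m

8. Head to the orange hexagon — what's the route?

turn left 100°, forward 2.2 m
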